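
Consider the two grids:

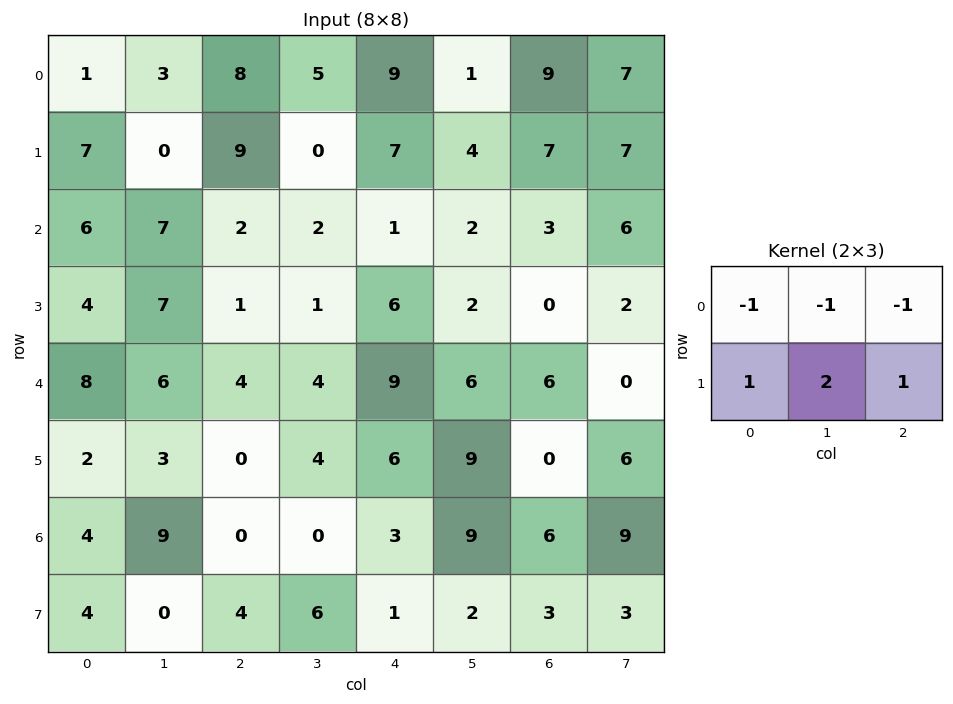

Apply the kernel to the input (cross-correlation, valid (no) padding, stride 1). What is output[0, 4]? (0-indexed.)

The receptive field on the input at this output position is [9 1 9 / 7 4 7]. Elementwise product with the kernel and sum: 9·-1 + 1·-1 + 9·-1 + 7·1 + 4·2 + 7·1.

3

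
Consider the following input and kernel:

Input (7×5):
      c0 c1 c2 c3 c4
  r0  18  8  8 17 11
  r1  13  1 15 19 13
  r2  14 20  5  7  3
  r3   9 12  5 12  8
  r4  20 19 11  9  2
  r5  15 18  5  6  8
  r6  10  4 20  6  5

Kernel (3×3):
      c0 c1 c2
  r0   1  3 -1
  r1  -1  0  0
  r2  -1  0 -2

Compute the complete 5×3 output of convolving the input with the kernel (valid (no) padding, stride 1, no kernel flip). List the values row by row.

Output[0,0]: The receptive field on the input at this output position is [18 8 8 / 13 1 15 / 14 20 5]. Elementwise product with the kernel and sum: 18·1 + 8·3 + 8·-1 + 13·-1 + 14·-1 + 5·-2.

-3 -20 22
-32 -29 33
18 -21 3
-5 -34 1
1 9 1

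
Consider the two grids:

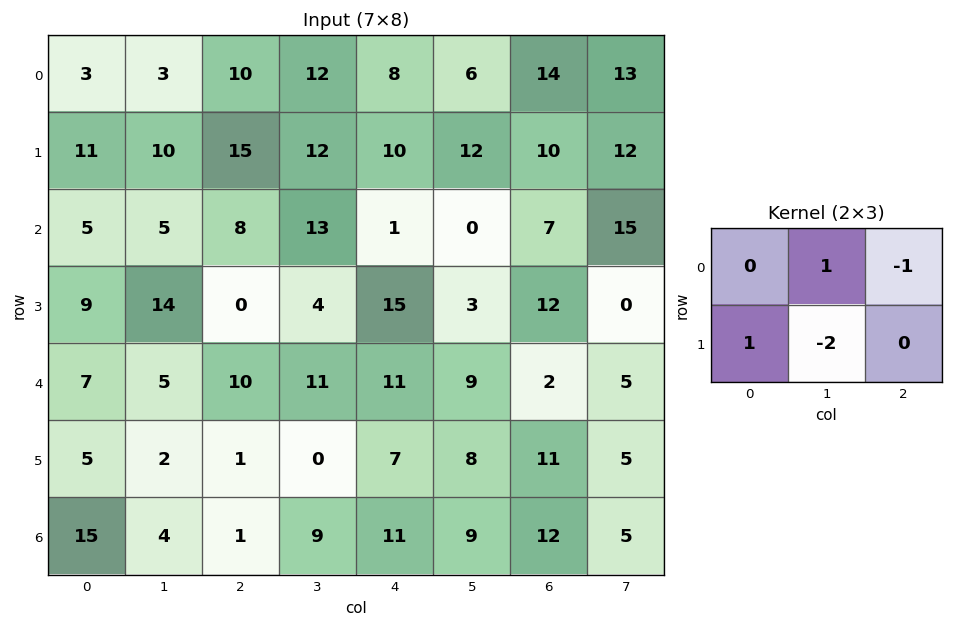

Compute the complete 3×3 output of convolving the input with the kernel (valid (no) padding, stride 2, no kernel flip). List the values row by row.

Output[0,0]: The receptive field on the input at this output position is [3 3 10 / 11 10 15]. Elementwise product with the kernel and sum: 3·1 + 10·-1 + 11·1 + 10·-2.

-16 -5 -22
-22 4 2
-4 1 -2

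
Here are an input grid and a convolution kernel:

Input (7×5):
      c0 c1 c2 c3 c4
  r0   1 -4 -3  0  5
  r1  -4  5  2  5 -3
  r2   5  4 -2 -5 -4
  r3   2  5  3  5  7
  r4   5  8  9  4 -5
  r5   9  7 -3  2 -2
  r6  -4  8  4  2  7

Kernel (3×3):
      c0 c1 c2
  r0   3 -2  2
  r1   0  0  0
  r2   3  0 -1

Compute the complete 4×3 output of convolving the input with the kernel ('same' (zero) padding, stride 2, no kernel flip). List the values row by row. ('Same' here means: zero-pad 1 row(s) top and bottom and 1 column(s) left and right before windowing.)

Output[0,0]: The receptive field on the zero-padded input at this output position is [0 0 0 / 0 1 -4 / 0 -4 5]. Elementwise product with the kernel and sum: 0·3 + 0·-2 + 0·2 + 0·3 + 5·-1.

-5 10 15
13 31 36
-1 38 7
-4 31 10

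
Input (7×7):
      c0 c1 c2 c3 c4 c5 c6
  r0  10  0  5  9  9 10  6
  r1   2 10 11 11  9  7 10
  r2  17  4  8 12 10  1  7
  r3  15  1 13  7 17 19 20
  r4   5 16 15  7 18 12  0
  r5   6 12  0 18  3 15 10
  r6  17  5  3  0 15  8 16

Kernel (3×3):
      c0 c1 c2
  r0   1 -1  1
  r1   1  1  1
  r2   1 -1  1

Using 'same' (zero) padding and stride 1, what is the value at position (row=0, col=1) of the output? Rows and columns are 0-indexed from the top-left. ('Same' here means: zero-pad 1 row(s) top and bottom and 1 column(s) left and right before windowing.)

The receptive field on the zero-padded input at this output position is [0 0 0 / 10 0 5 / 2 10 11]. Elementwise product with the kernel and sum: 0·1 + 0·-1 + 0·1 + 10·1 + 0·1 + 5·1 + 2·1 + 10·-1 + 11·1.

18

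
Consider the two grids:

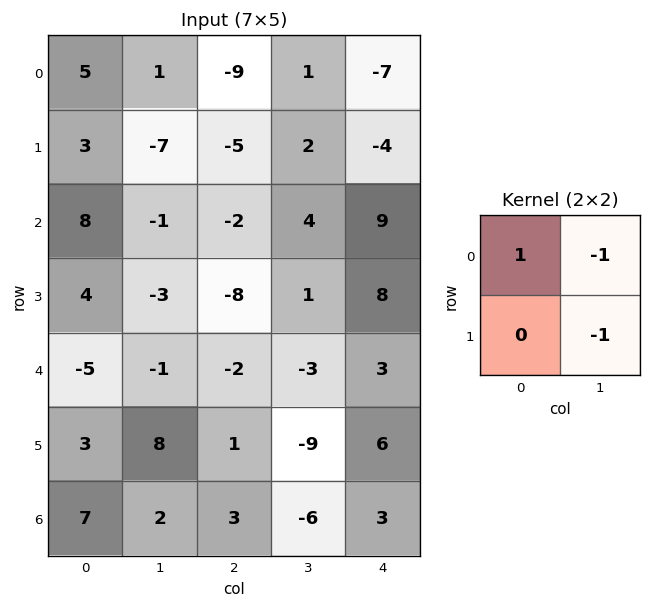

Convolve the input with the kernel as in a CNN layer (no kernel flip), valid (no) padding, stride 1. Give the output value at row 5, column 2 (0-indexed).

16

The receptive field on the input at this output position is [1 -9 / 3 -6]. Elementwise product with the kernel and sum: 1·1 + -9·-1 + -6·-1.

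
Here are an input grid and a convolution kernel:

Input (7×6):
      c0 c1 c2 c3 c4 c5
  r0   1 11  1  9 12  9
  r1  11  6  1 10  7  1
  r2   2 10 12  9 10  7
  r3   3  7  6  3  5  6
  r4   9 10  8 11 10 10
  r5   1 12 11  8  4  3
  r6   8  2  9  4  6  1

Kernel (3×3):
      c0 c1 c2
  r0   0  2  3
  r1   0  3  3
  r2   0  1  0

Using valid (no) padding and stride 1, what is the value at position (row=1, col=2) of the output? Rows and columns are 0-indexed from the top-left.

The receptive field on the input at this output position is [1 10 7 / 12 9 10 / 6 3 5]. Elementwise product with the kernel and sum: 10·2 + 7·3 + 9·3 + 10·3 + 3·1.

101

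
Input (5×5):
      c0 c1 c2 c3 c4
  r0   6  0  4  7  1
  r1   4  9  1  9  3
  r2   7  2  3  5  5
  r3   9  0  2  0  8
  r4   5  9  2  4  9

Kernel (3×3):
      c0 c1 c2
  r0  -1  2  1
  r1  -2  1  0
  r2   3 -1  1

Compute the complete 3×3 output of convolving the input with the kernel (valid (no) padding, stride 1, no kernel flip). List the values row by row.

Output[0,0]: The receptive field on the input at this output position is [6 0 4 / 4 9 1 / 7 2 3]. Elementwise product with the kernel and sum: 6·-1 + 0·2 + 4·1 + 4·-2 + 9·1 + 7·3 + 2·-1 + 3·1.
Output[0,1]: The receptive field on the input at this output position is [0 4 7 / 9 1 9 / 2 3 5]. Elementwise product with the kernel and sum: 0·-1 + 4·2 + 7·1 + 9·-2 + 1·1 + 2·3 + 3·-1 + 5·1.

21 6 27
32 -1 33
-10 40 19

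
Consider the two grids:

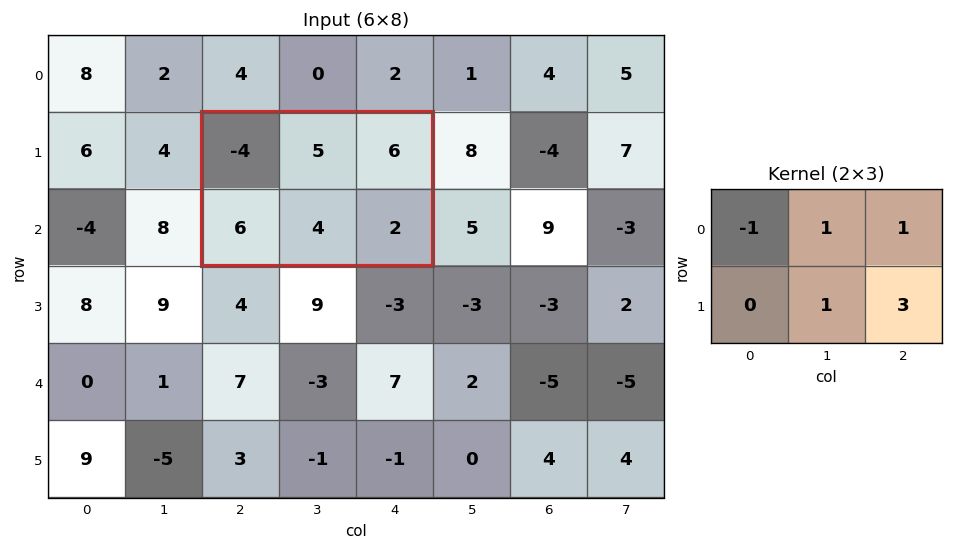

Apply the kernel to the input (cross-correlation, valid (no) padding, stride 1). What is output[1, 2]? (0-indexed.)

25

The receptive field on the input at this output position is [-4 5 6 / 6 4 2]. Elementwise product with the kernel and sum: -4·-1 + 5·1 + 6·1 + 4·1 + 2·3.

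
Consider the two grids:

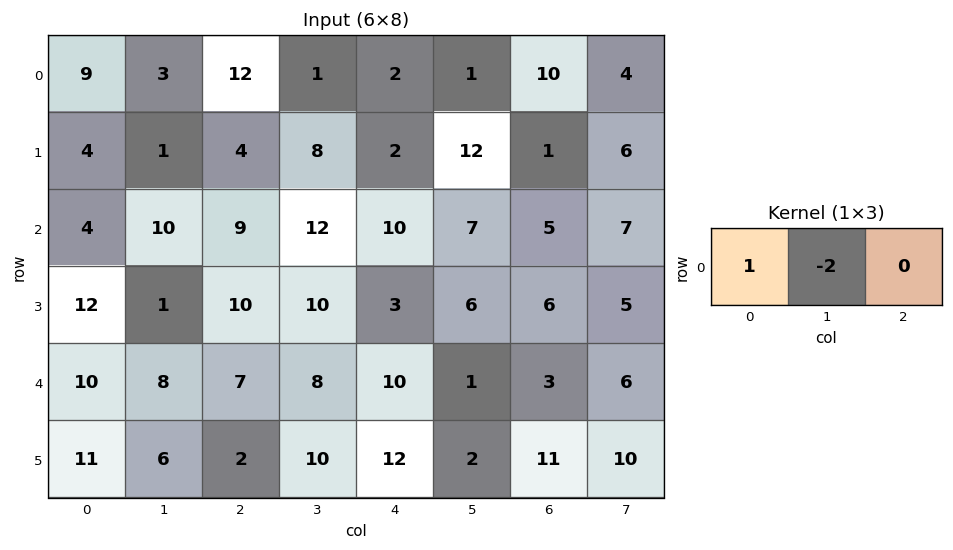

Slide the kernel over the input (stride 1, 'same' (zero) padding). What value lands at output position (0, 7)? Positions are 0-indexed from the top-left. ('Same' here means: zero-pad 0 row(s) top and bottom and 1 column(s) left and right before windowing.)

2

The receptive field on the zero-padded input at this output position is [10 4 0]. Elementwise product with the kernel and sum: 10·1 + 4·-2.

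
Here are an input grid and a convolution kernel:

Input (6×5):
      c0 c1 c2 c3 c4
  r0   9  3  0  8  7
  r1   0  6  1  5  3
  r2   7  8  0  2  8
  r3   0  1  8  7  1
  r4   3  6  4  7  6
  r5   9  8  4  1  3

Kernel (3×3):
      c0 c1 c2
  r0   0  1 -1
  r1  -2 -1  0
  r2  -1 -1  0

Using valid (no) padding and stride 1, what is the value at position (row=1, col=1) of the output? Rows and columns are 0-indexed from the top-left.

-29

The receptive field on the input at this output position is [6 1 5 / 8 0 2 / 1 8 7]. Elementwise product with the kernel and sum: 1·1 + 5·-1 + 8·-2 + 0·-1 + 1·-1 + 8·-1.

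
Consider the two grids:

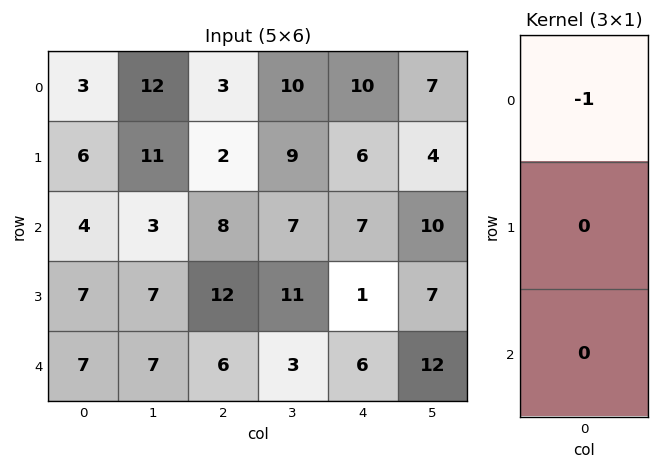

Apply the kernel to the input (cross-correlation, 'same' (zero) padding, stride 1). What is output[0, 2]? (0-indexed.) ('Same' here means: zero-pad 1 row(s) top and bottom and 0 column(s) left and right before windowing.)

The receptive field on the zero-padded input at this output position is [0 / 3 / 2]. Elementwise product with the kernel and sum: 0·-1.

0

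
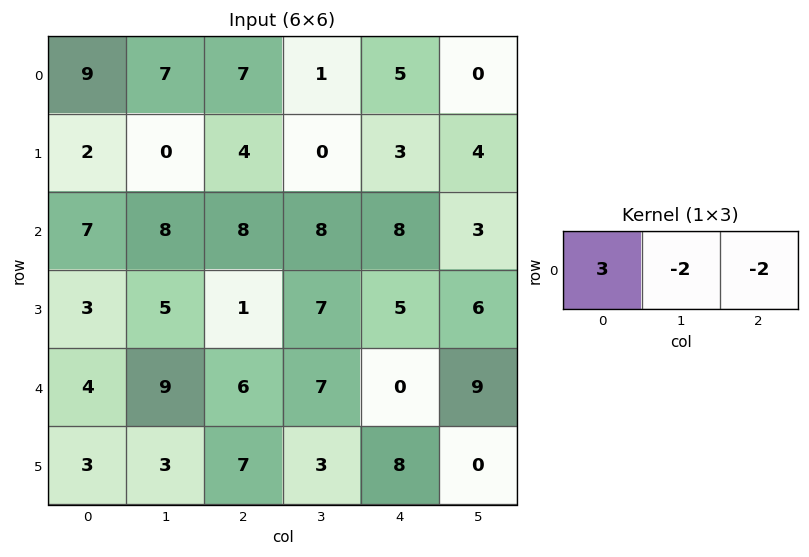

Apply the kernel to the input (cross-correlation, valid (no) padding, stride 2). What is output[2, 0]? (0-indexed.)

The receptive field on the input at this output position is [4 9 6]. Elementwise product with the kernel and sum: 4·3 + 9·-2 + 6·-2.

-18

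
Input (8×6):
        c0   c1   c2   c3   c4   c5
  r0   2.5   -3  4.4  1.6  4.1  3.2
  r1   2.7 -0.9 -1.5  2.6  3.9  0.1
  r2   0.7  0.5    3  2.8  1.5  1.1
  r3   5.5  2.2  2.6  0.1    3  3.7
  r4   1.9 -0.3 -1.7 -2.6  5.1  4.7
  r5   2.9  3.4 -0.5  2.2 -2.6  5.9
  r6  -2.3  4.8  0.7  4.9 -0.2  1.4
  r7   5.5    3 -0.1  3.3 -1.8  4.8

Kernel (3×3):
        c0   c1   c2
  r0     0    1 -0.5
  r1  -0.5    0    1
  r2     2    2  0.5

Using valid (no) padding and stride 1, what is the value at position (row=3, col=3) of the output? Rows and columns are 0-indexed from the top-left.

The receptive field on the input at this output position is [0.1 3 3.7 / -2.6 5.1 4.7 / 2.2 -2.6 5.9]. Elementwise product with the kernel and sum: 3·1 + 3.7·-0.5 + -2.6·-0.5 + 4.7·1 + 2.2·2 + -2.6·2 + 5.9·0.5.

9.3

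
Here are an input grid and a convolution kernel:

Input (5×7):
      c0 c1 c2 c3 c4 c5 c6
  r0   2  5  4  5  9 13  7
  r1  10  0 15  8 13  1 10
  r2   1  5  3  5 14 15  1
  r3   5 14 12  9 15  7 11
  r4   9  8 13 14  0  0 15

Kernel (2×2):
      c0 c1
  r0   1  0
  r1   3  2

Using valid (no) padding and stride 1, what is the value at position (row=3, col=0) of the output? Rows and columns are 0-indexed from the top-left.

The receptive field on the input at this output position is [5 14 / 9 8]. Elementwise product with the kernel and sum: 5·1 + 9·3 + 8·2.

48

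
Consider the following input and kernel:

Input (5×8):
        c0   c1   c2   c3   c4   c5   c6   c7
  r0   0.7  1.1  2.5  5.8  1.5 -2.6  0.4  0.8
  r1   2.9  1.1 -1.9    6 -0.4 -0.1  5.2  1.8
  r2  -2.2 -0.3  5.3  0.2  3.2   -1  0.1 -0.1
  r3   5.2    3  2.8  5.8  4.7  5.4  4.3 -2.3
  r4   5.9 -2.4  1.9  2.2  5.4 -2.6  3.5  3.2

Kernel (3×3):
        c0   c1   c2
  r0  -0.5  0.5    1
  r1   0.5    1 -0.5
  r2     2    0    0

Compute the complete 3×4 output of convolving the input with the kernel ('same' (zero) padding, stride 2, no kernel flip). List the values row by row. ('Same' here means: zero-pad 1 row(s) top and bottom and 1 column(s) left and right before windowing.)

0.15 2.35 17.7 -1.5
0.5 15.55 12.1 14.9
12.7 5.3 12.65 -2.25

Output[0,0]: The receptive field on the zero-padded input at this output position is [0 0 0 / 0 0.7 1.1 / 0 2.9 1.1]. Elementwise product with the kernel and sum: 0·-0.5 + 0·0.5 + 0·1 + 0·0.5 + 0.7·1 + 1.1·-0.5 + 0·2.
Output[0,1]: The receptive field on the zero-padded input at this output position is [0 0 0 / 1.1 2.5 5.8 / 1.1 -1.9 6]. Elementwise product with the kernel and sum: 0·-0.5 + 0·0.5 + 0·1 + 1.1·0.5 + 2.5·1 + 5.8·-0.5 + 1.1·2.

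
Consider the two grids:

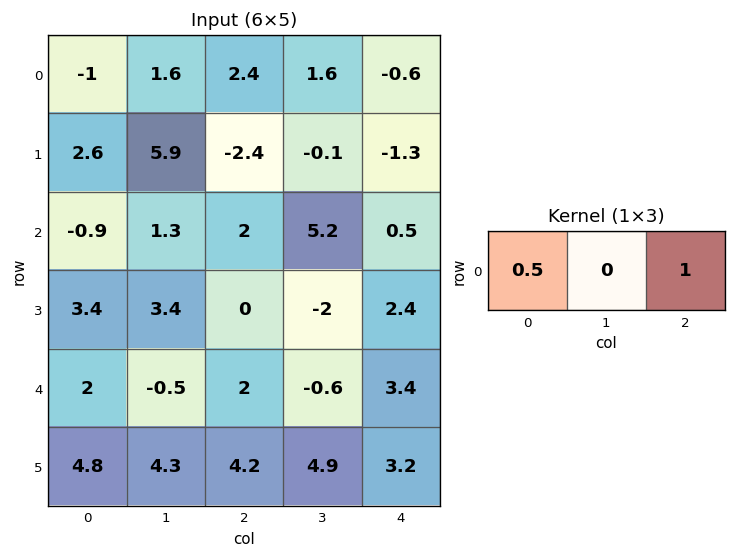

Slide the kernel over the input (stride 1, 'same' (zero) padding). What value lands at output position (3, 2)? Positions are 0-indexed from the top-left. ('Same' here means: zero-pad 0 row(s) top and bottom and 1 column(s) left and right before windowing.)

The receptive field on the zero-padded input at this output position is [3.4 0 -2]. Elementwise product with the kernel and sum: 3.4·0.5 + -2·1.

-0.3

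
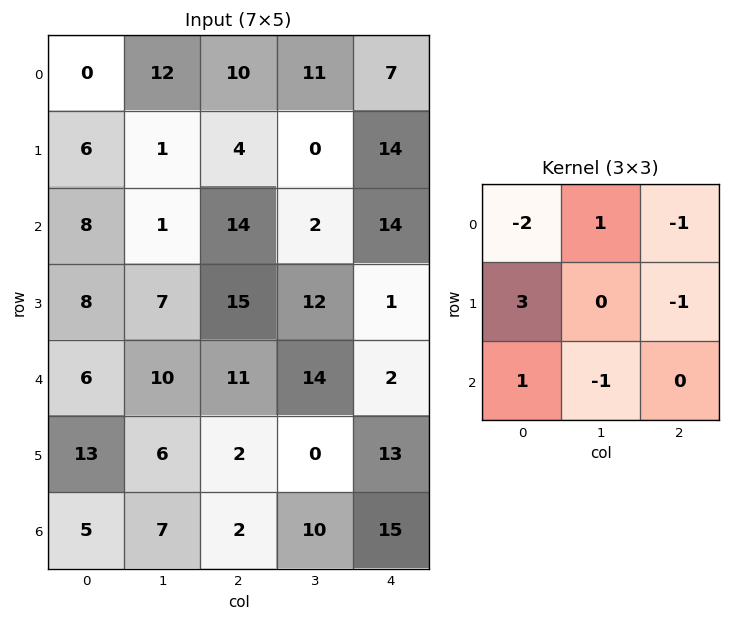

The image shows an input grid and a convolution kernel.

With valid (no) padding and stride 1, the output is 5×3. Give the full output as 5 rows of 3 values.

Output[0,0]: The receptive field on the input at this output position is [0 12 10 / 6 1 4 / 8 1 14]. Elementwise product with the kernel and sum: 0·-2 + 12·1 + 10·-1 + 6·3 + 4·-1 + 8·1 + 1·-1.
Output[0,1]: The receptive field on the input at this output position is [12 10 11 / 1 4 0 / 1 14 2]. Elementwise product with the kernel and sum: 12·-2 + 10·1 + 11·-1 + 1·3 + 0·-1 + 1·1 + 14·-1.

23 -35 -6
-4 -5 9
-24 18 1
-10 9 14
22 0 -25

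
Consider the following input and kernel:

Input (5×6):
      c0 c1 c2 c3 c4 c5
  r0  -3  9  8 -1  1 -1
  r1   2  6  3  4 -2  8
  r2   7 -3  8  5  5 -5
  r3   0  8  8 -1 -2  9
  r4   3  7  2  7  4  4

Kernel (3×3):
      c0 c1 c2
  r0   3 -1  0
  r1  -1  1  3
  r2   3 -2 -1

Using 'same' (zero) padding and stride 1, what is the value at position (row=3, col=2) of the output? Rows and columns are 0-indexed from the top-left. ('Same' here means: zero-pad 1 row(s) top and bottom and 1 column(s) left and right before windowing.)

-10

The receptive field on the zero-padded input at this output position is [-3 8 5 / 8 8 -1 / 7 2 7]. Elementwise product with the kernel and sum: -3·3 + 8·-1 + 8·-1 + 8·1 + -1·3 + 7·3 + 2·-2 + 7·-1.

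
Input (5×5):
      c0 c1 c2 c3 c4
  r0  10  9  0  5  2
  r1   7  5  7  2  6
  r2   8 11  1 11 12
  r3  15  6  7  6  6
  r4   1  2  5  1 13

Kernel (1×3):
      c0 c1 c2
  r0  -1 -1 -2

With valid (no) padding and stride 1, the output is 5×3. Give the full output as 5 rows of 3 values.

Output[0,0]: The receptive field on the input at this output position is [10 9 0]. Elementwise product with the kernel and sum: 10·-1 + 9·-1 + 0·-2.
Output[0,1]: The receptive field on the input at this output position is [9 0 5]. Elementwise product with the kernel and sum: 9·-1 + 0·-1 + 5·-2.

-19 -19 -9
-26 -16 -21
-21 -34 -36
-35 -25 -25
-13 -9 -32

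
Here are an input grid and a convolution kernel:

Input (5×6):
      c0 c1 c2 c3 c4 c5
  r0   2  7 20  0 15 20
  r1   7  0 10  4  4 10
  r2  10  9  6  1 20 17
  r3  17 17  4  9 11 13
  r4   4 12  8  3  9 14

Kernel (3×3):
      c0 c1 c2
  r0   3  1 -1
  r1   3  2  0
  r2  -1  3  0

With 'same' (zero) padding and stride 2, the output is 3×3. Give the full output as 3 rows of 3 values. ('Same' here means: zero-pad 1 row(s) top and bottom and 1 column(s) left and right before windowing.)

25 91 38
78 40 73
8 98 52

Output[0,0]: The receptive field on the zero-padded input at this output position is [0 0 0 / 0 2 7 / 0 7 0]. Elementwise product with the kernel and sum: 0·3 + 0·1 + 0·-1 + 0·3 + 2·2 + 0·-1 + 7·3.
Output[0,1]: The receptive field on the zero-padded input at this output position is [0 0 0 / 7 20 0 / 0 10 4]. Elementwise product with the kernel and sum: 0·3 + 0·1 + 0·-1 + 7·3 + 20·2 + 0·-1 + 10·3.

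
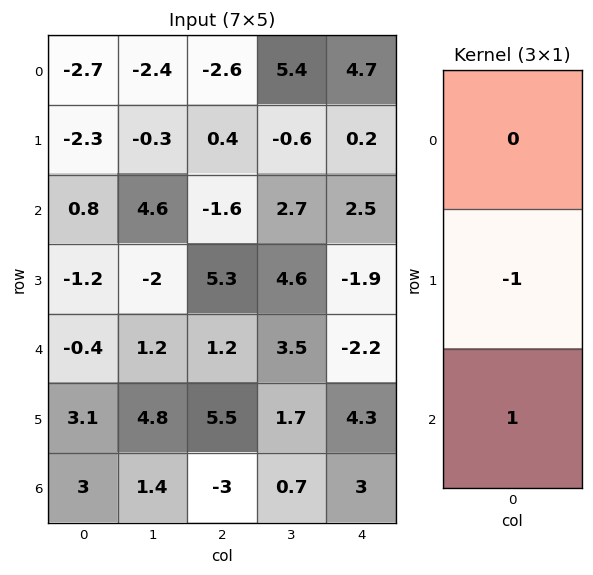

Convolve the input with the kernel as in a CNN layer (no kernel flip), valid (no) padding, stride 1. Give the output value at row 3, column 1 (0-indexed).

3.6

The receptive field on the input at this output position is [-2 / 1.2 / 4.8]. Elementwise product with the kernel and sum: 1.2·-1 + 4.8·1.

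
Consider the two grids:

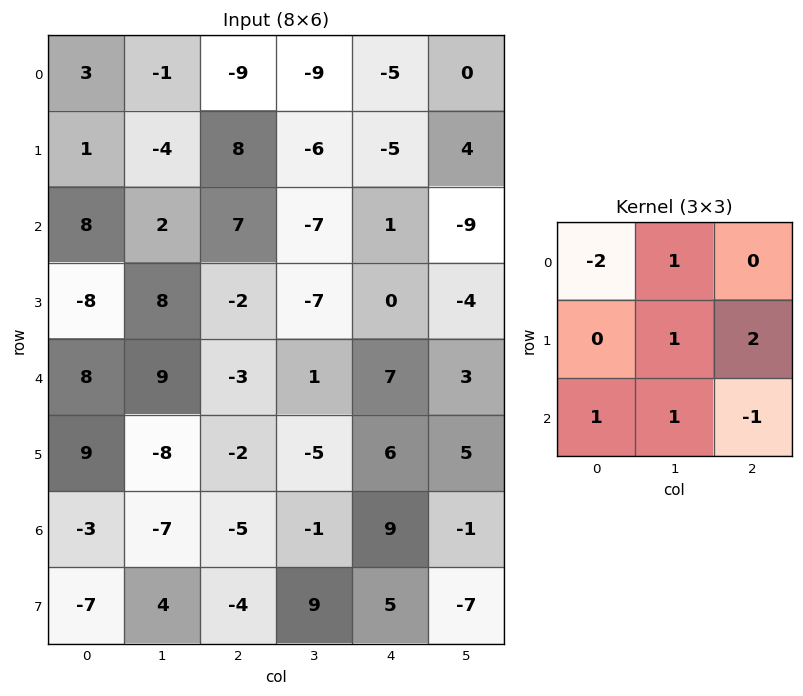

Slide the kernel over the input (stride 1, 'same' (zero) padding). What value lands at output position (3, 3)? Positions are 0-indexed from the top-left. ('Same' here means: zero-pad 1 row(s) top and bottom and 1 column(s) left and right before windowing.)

-37

The receptive field on the zero-padded input at this output position is [7 -7 1 / -2 -7 0 / -3 1 7]. Elementwise product with the kernel and sum: 7·-2 + -7·1 + -7·1 + 0·2 + -3·1 + 1·1 + 7·-1.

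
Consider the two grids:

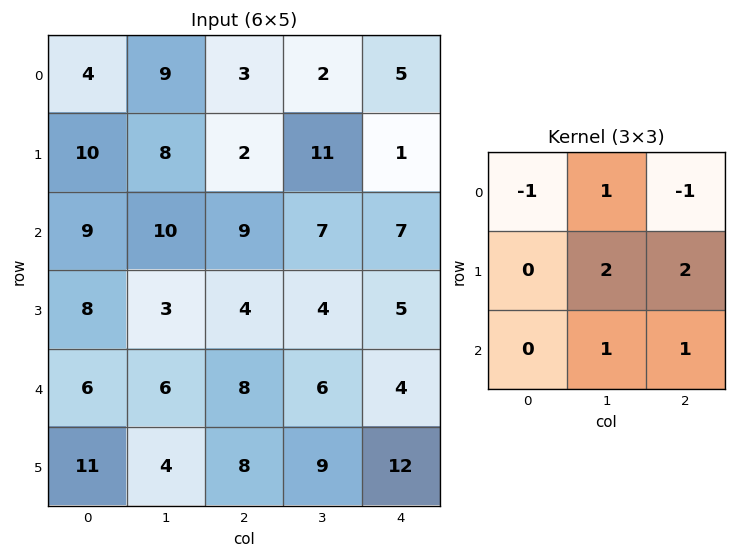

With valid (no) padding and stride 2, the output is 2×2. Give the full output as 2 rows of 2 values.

41 32
20 19

Output[0,0]: The receptive field on the input at this output position is [4 9 3 / 10 8 2 / 9 10 9]. Elementwise product with the kernel and sum: 4·-1 + 9·1 + 3·-1 + 8·2 + 2·2 + 10·1 + 9·1.
Output[0,1]: The receptive field on the input at this output position is [3 2 5 / 2 11 1 / 9 7 7]. Elementwise product with the kernel and sum: 3·-1 + 2·1 + 5·-1 + 11·2 + 1·2 + 7·1 + 7·1.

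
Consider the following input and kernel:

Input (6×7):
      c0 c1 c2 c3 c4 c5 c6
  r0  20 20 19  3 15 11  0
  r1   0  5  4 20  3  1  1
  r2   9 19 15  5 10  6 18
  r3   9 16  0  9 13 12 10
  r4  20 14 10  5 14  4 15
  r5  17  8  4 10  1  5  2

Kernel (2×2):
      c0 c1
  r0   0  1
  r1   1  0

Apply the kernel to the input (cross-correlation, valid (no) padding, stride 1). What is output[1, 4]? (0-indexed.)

11

The receptive field on the input at this output position is [3 1 / 10 6]. Elementwise product with the kernel and sum: 1·1 + 10·1.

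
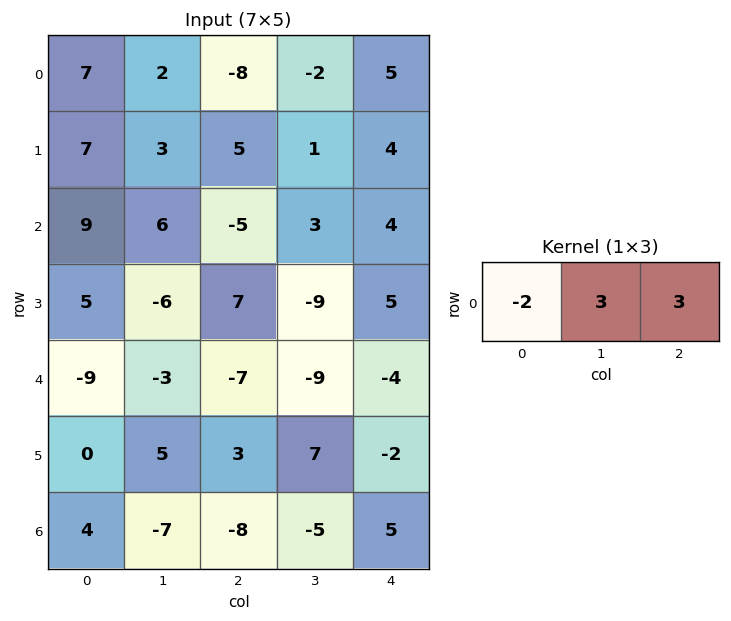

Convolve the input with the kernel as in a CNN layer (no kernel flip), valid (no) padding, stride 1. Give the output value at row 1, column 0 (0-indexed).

10

The receptive field on the input at this output position is [7 3 5]. Elementwise product with the kernel and sum: 7·-2 + 3·3 + 5·3.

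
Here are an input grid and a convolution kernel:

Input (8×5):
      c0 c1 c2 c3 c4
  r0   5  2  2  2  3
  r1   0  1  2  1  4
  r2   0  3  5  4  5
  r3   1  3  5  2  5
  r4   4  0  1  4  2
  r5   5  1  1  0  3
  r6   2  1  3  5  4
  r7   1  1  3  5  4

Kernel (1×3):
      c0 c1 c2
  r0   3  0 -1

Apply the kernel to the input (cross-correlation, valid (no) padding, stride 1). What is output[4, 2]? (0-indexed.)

1

The receptive field on the input at this output position is [1 4 2]. Elementwise product with the kernel and sum: 1·3 + 2·-1.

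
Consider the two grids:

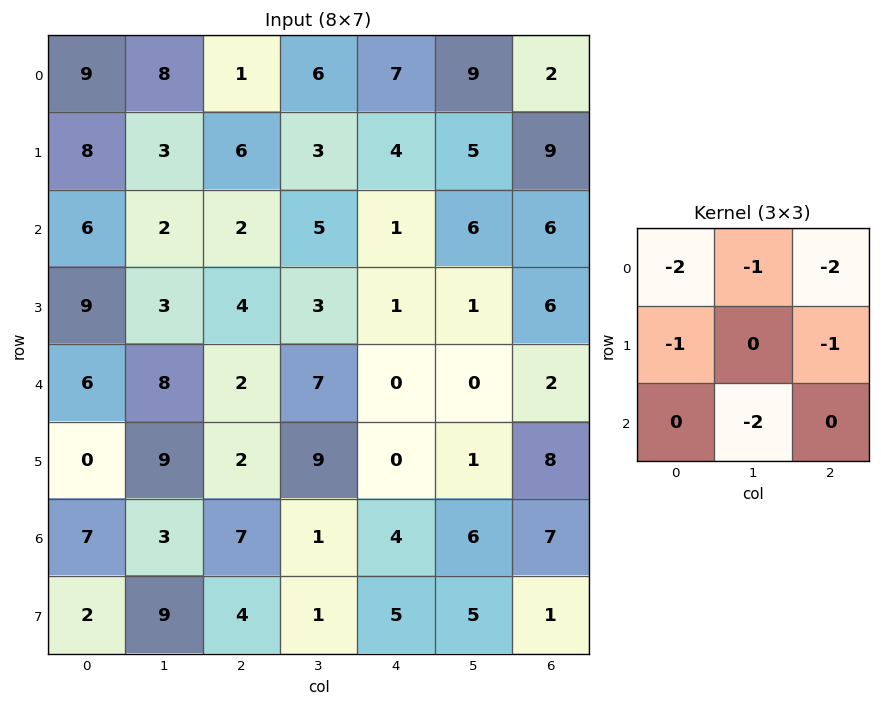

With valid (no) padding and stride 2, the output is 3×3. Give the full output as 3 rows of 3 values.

-46 -42 -52
-47 -30 -27
-32 -15 -24

Output[0,0]: The receptive field on the input at this output position is [9 8 1 / 8 3 6 / 6 2 2]. Elementwise product with the kernel and sum: 9·-2 + 8·-1 + 1·-2 + 8·-1 + 6·-1 + 2·-2.
Output[0,1]: The receptive field on the input at this output position is [1 6 7 / 6 3 4 / 2 5 1]. Elementwise product with the kernel and sum: 1·-2 + 6·-1 + 7·-2 + 6·-1 + 4·-1 + 5·-2.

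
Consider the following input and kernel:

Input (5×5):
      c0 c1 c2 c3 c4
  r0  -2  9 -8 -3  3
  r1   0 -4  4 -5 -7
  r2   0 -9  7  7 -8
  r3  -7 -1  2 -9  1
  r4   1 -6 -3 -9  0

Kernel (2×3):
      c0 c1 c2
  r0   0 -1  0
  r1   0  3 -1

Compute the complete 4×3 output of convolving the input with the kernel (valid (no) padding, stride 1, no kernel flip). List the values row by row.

Output[0,0]: The receptive field on the input at this output position is [-2 9 -8 / 0 -4 4]. Elementwise product with the kernel and sum: 9·-1 + -4·3 + 4·-1.

-25 25 -5
-30 10 34
4 8 -35
-14 -2 -18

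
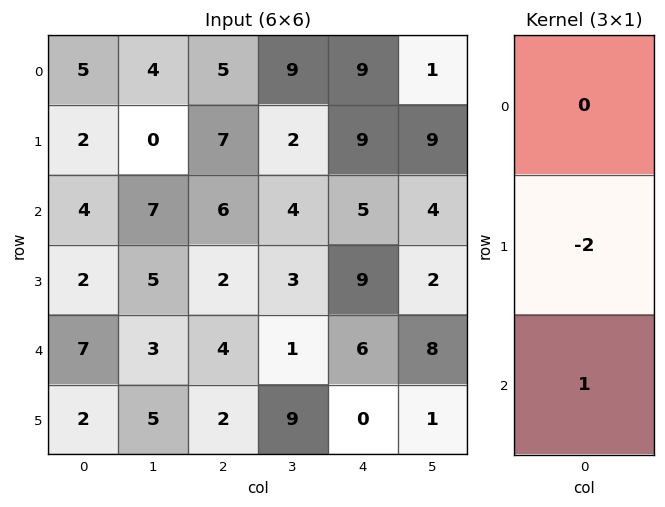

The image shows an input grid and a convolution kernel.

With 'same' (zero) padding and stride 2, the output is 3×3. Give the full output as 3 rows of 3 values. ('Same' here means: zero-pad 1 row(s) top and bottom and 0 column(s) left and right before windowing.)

Output[0,0]: The receptive field on the zero-padded input at this output position is [0 / 5 / 2]. Elementwise product with the kernel and sum: 5·-2 + 2·1.

-8 -3 -9
-6 -10 -1
-12 -6 -12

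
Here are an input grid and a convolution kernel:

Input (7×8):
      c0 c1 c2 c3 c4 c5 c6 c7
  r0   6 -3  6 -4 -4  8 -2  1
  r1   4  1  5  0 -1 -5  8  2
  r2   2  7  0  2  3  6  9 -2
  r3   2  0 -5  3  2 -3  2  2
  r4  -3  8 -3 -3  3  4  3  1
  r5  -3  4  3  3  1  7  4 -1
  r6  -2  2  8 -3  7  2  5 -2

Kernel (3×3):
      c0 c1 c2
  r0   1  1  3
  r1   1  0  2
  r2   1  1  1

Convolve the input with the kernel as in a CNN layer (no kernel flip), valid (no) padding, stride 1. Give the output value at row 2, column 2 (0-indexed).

The receptive field on the input at this output position is [0 2 3 / -5 3 2 / -3 -3 3]. Elementwise product with the kernel and sum: 0·1 + 2·1 + 3·3 + -5·1 + 2·2 + -3·1 + -3·1 + 3·1.

7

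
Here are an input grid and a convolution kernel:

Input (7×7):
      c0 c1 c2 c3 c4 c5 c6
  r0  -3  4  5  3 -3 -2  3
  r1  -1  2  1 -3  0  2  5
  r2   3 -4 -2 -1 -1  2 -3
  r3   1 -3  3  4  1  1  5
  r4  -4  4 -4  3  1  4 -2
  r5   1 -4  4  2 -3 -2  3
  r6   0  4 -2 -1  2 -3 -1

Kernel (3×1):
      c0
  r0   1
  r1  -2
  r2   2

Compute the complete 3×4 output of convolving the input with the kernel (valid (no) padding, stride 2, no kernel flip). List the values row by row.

5 -1 -5 -13
-7 -16 -1 -17
-6 -16 11 -10

Output[0,0]: The receptive field on the input at this output position is [-3 / -1 / 3]. Elementwise product with the kernel and sum: -3·1 + -1·-2 + 3·2.
Output[0,1]: The receptive field on the input at this output position is [5 / 1 / -2]. Elementwise product with the kernel and sum: 5·1 + 1·-2 + -2·2.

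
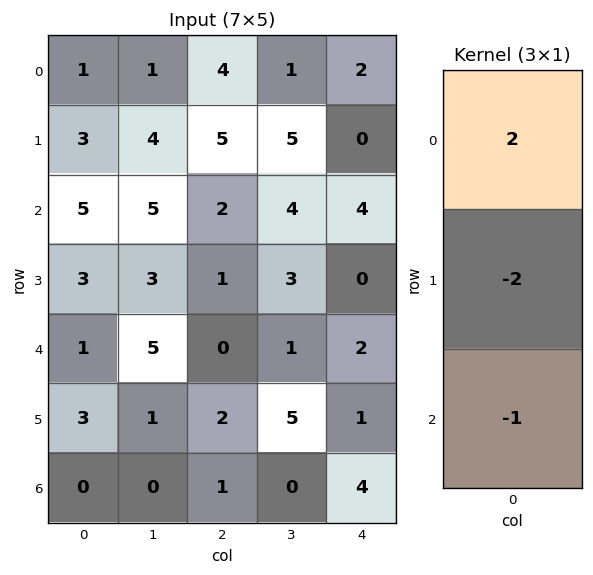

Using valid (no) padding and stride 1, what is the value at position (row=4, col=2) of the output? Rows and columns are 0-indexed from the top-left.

The receptive field on the input at this output position is [0 / 2 / 1]. Elementwise product with the kernel and sum: 0·2 + 2·-2 + 1·-1.

-5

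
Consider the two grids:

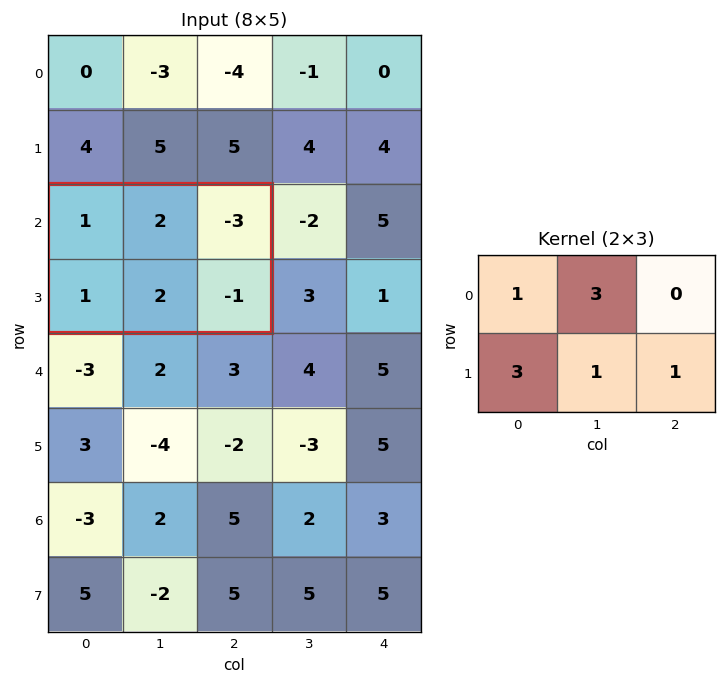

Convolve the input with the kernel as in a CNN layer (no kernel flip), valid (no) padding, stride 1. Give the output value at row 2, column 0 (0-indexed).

The receptive field on the input at this output position is [1 2 -3 / 1 2 -1]. Elementwise product with the kernel and sum: 1·1 + 2·3 + 1·3 + 2·1 + -1·1.

11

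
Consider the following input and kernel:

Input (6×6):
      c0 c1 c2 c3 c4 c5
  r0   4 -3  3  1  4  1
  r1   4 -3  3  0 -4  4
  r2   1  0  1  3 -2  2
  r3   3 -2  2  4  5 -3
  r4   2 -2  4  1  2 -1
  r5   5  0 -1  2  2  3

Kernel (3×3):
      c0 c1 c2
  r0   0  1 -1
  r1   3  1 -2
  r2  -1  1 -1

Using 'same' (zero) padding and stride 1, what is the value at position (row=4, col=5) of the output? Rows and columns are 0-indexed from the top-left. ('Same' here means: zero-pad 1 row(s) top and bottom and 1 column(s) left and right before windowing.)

3

The receptive field on the zero-padded input at this output position is [5 -3 0 / 2 -1 0 / 2 3 0]. Elementwise product with the kernel and sum: -3·1 + 0·-1 + 2·3 + -1·1 + 0·-2 + 2·-1 + 3·1 + 0·-1.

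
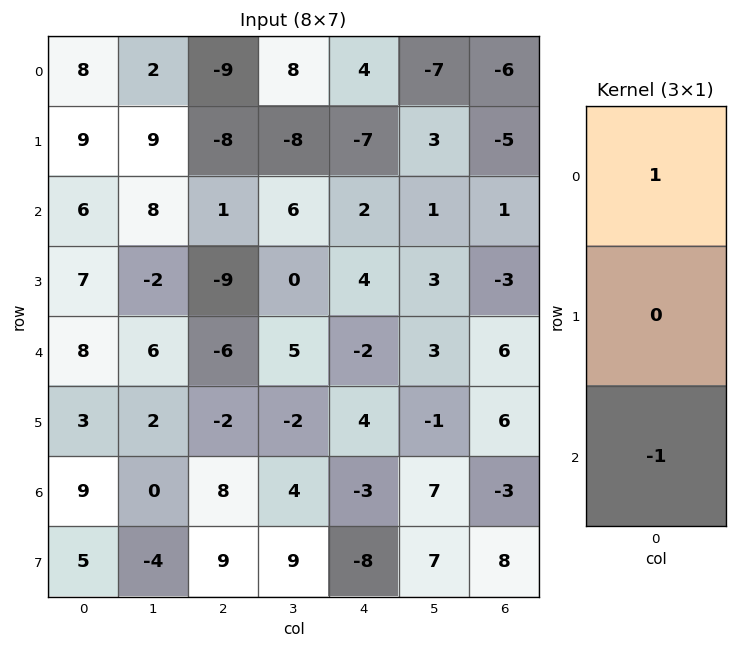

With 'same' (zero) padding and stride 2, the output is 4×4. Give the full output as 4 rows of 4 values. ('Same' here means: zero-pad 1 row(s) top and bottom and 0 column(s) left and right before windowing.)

Output[0,0]: The receptive field on the zero-padded input at this output position is [0 / 8 / 9]. Elementwise product with the kernel and sum: 0·1 + 9·-1.

-9 8 7 5
2 1 -11 -2
4 -7 0 -9
-2 -11 12 -2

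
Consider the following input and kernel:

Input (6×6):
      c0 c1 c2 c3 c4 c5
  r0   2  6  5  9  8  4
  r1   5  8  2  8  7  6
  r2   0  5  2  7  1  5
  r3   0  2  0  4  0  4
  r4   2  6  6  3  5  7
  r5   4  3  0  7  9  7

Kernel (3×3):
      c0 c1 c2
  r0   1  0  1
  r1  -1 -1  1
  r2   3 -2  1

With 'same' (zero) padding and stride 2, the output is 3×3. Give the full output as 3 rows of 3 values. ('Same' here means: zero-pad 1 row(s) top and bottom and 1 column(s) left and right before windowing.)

2 26 3
15 26 27
1 13 17

Output[0,0]: The receptive field on the zero-padded input at this output position is [0 0 0 / 0 2 6 / 0 5 8]. Elementwise product with the kernel and sum: 0·1 + 0·1 + 0·-1 + 2·-1 + 6·1 + 0·3 + 5·-2 + 8·1.
Output[0,1]: The receptive field on the zero-padded input at this output position is [0 0 0 / 6 5 9 / 8 2 8]. Elementwise product with the kernel and sum: 0·1 + 0·1 + 6·-1 + 5·-1 + 9·1 + 8·3 + 2·-2 + 8·1.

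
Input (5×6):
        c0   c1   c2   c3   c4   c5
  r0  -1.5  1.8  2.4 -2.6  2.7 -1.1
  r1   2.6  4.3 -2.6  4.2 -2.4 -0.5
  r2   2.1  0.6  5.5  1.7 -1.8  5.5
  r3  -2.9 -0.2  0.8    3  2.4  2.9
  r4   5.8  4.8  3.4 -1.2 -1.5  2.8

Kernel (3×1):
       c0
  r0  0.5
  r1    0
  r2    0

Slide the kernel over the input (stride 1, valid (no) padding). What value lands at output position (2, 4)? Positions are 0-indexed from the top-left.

The receptive field on the input at this output position is [-1.8 / 2.4 / -1.5]. Elementwise product with the kernel and sum: -1.8·0.5.

-0.9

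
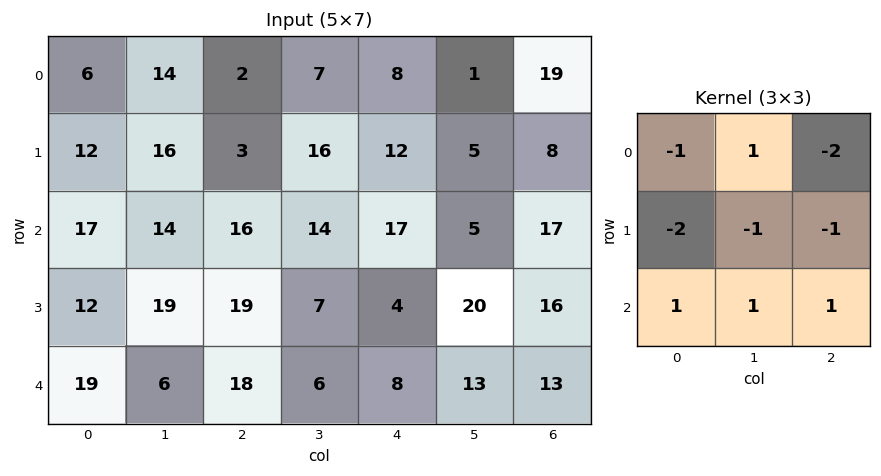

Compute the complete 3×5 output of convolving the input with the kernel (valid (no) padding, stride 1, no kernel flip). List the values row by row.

8 -33 2 -14 -43
-16 -58 -44 -33 -39
-54 -60 -53 -18 -56

Output[0,0]: The receptive field on the input at this output position is [6 14 2 / 12 16 3 / 17 14 16]. Elementwise product with the kernel and sum: 6·-1 + 14·1 + 2·-2 + 12·-2 + 16·-1 + 3·-1 + 17·1 + 14·1 + 16·1.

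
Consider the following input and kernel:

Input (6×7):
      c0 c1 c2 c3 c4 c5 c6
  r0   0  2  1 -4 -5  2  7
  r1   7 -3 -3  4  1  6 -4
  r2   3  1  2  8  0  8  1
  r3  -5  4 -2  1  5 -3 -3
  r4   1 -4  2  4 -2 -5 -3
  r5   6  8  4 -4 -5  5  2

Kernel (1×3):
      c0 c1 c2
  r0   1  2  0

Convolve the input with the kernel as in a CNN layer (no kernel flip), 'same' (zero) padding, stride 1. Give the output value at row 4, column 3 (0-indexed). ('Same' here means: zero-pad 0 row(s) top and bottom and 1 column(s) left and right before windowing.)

10

The receptive field on the zero-padded input at this output position is [2 4 -2]. Elementwise product with the kernel and sum: 2·1 + 4·2.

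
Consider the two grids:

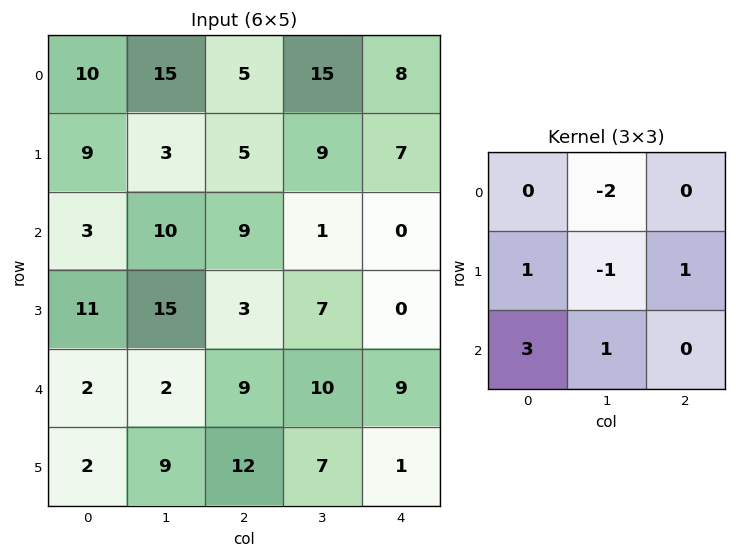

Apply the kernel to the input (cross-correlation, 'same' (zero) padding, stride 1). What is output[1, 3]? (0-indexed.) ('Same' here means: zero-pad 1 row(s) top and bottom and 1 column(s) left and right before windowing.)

1

The receptive field on the zero-padded input at this output position is [5 15 8 / 5 9 7 / 9 1 0]. Elementwise product with the kernel and sum: 15·-2 + 5·1 + 9·-1 + 7·1 + 9·3 + 1·1.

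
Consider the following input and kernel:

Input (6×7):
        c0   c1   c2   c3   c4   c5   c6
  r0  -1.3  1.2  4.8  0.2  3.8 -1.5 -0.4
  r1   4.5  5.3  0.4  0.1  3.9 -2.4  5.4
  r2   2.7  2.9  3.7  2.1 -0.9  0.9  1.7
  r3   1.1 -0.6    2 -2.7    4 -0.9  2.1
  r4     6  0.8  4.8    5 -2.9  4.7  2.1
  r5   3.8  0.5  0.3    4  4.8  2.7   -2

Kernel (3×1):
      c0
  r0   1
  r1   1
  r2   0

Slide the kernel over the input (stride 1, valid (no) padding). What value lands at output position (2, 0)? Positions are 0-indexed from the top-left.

The receptive field on the input at this output position is [2.7 / 1.1 / 6]. Elementwise product with the kernel and sum: 2.7·1 + 1.1·1.

3.8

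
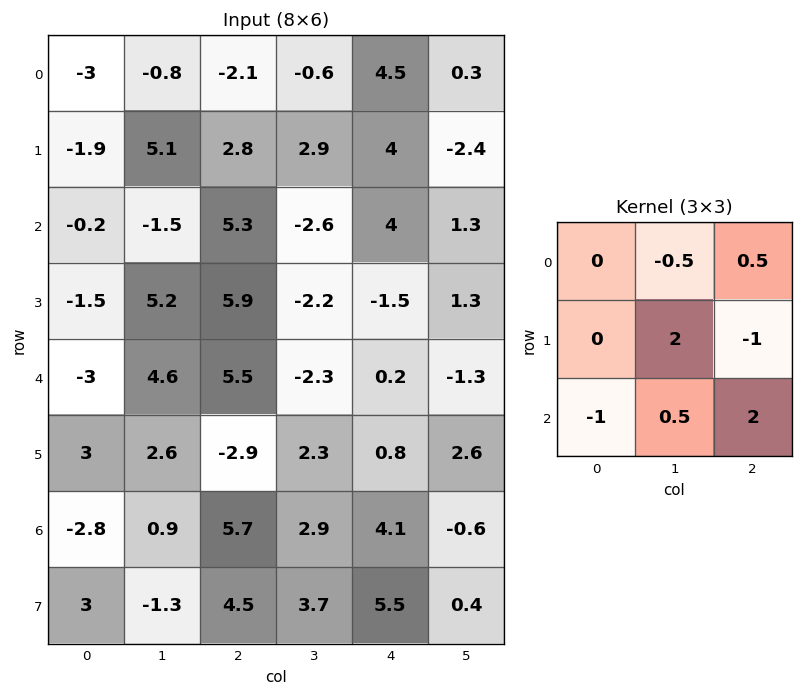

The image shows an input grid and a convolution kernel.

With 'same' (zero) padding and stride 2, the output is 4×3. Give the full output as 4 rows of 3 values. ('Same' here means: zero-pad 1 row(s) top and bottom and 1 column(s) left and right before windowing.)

4.05 -1.5 3
14.25 6.6 7.55
-0.55 9.8 6.4
-7.8 22.05 9.55

Output[0,0]: The receptive field on the zero-padded input at this output position is [0 0 0 / 0 -3 -0.8 / 0 -1.9 5.1]. Elementwise product with the kernel and sum: 0·-0.5 + 0·0.5 + -3·2 + -0.8·-1 + 0·-1 + -1.9·0.5 + 5.1·2.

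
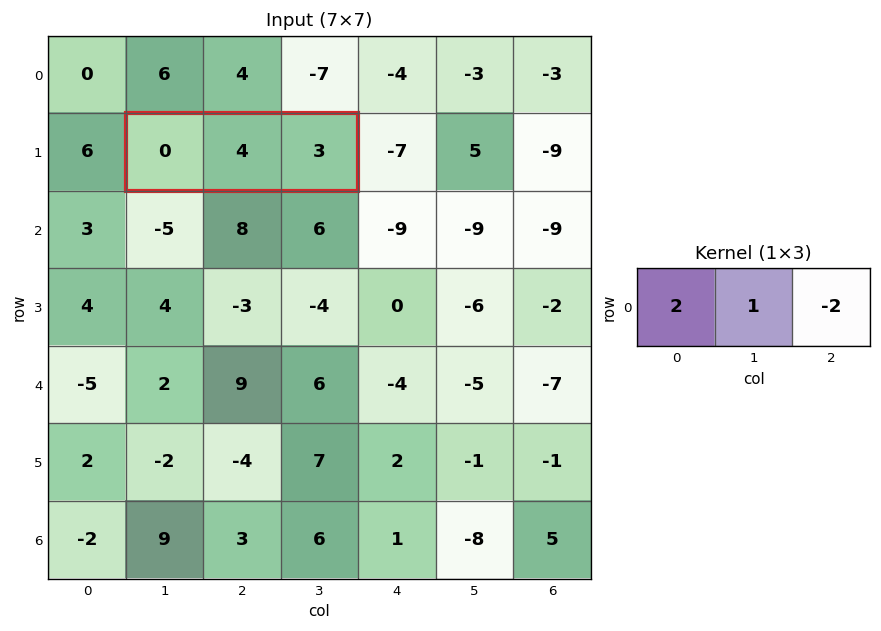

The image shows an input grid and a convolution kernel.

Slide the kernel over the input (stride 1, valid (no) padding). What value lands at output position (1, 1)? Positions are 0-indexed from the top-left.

The receptive field on the input at this output position is [0 4 3]. Elementwise product with the kernel and sum: 0·2 + 4·1 + 3·-2.

-2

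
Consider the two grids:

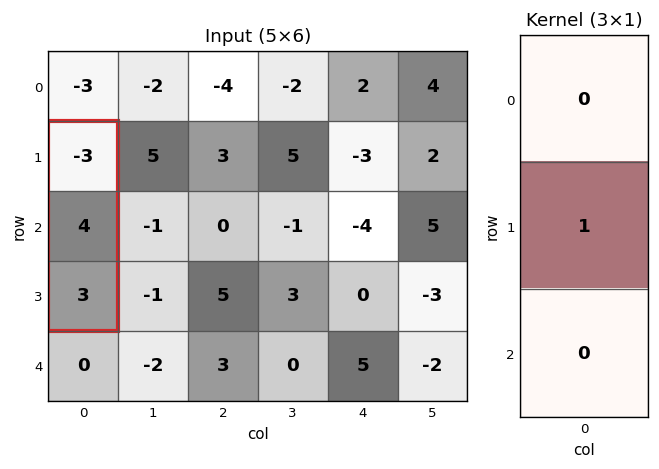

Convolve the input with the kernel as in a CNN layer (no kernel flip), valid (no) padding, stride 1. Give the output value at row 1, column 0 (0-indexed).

The receptive field on the input at this output position is [-3 / 4 / 3]. Elementwise product with the kernel and sum: 4·1.

4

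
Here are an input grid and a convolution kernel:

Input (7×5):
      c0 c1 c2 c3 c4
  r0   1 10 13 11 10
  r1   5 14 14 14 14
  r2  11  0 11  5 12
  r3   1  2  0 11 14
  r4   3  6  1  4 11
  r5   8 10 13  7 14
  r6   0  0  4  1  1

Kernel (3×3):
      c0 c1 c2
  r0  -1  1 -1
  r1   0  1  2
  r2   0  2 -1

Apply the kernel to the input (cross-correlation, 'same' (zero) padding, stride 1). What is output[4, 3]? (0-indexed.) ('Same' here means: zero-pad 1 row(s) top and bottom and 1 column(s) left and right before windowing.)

23

The receptive field on the zero-padded input at this output position is [0 11 14 / 1 4 11 / 13 7 14]. Elementwise product with the kernel and sum: 0·-1 + 11·1 + 14·-1 + 4·1 + 11·2 + 7·2 + 14·-1.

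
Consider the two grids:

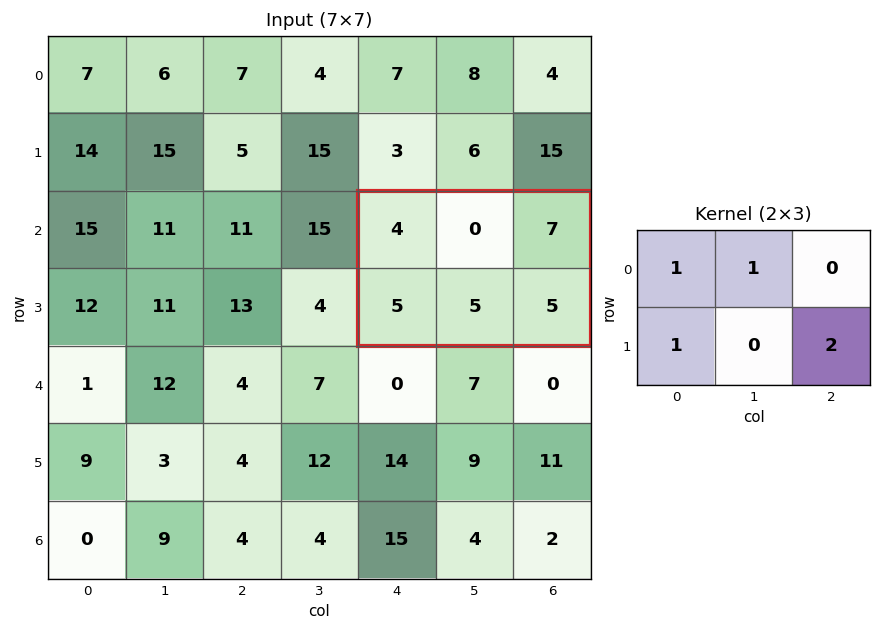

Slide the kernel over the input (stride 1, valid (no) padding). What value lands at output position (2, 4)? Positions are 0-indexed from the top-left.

19

The receptive field on the input at this output position is [4 0 7 / 5 5 5]. Elementwise product with the kernel and sum: 4·1 + 0·1 + 5·1 + 5·2.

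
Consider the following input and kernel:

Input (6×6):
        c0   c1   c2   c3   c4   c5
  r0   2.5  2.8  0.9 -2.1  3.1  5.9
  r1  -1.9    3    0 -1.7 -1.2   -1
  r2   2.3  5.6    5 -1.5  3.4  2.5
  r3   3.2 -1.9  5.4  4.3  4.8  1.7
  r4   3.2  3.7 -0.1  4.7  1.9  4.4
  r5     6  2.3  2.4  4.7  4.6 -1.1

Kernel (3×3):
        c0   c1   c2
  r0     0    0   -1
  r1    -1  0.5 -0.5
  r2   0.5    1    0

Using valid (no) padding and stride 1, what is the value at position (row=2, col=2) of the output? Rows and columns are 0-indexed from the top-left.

The receptive field on the input at this output position is [5 -1.5 3.4 / 5.4 4.3 4.8 / -0.1 4.7 1.9]. Elementwise product with the kernel and sum: 3.4·-1 + 5.4·-1 + 4.3·0.5 + 4.8·-0.5 + -0.1·0.5 + 4.7·1.

-4.4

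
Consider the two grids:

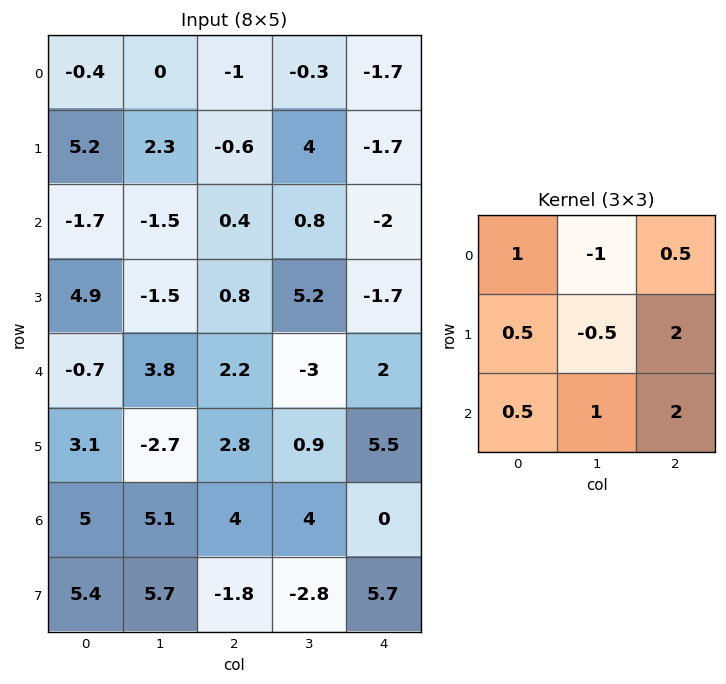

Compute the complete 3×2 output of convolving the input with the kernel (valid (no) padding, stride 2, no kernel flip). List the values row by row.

Output[0,0]: The receptive field on the input at this output position is [-0.4 0 -1 / 5.2 2.3 -0.6 / -1.7 -1.5 0.4]. Elementwise product with the kernel and sum: -0.4·1 + 0·-1 + -1·0.5 + 5.2·0.5 + 2.3·-0.5 + -0.6·2 + -1.7·0.5 + -1.5·1 + 0.4·2.
Output[0,1]: The receptive field on the input at this output position is [-1 -0.3 -1.7 / -0.6 4 -1.7 / 0.4 0.8 -2]. Elementwise product with the kernel and sum: -1·1 + -0.3·-1 + -1.7·0.5 + -0.6·0.5 + 4·-0.5 + -1.7·2 + 0.4·0.5 + 0.8·1 + -2·2.

-2.2 -10.25
12.65 -4.9
20.7 24.15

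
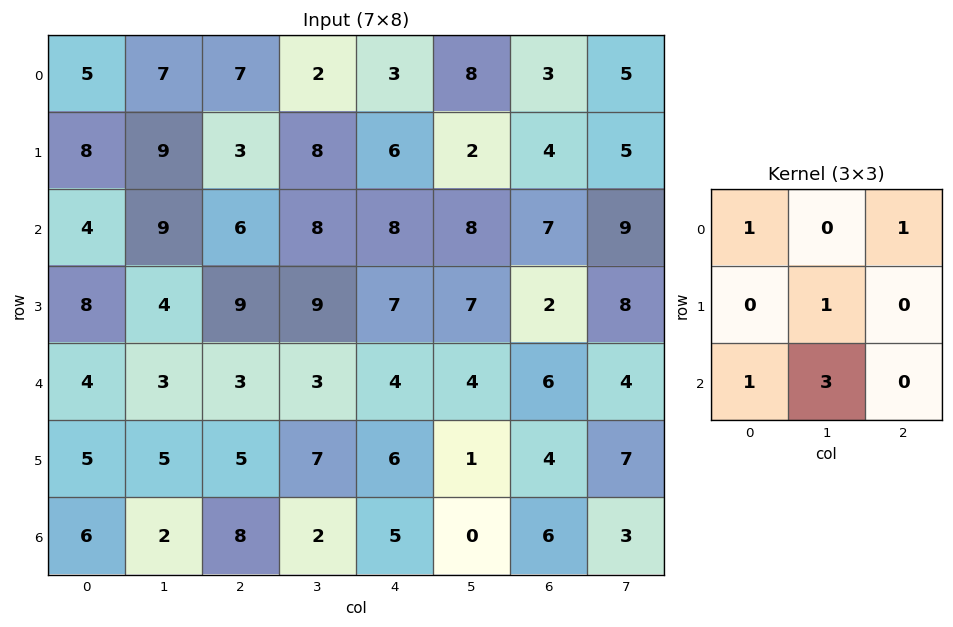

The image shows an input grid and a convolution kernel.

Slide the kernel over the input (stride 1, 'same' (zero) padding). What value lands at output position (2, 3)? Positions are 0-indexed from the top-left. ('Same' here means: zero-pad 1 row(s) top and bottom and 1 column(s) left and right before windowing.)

53

The receptive field on the zero-padded input at this output position is [3 8 6 / 6 8 8 / 9 9 7]. Elementwise product with the kernel and sum: 3·1 + 6·1 + 8·1 + 9·1 + 9·3.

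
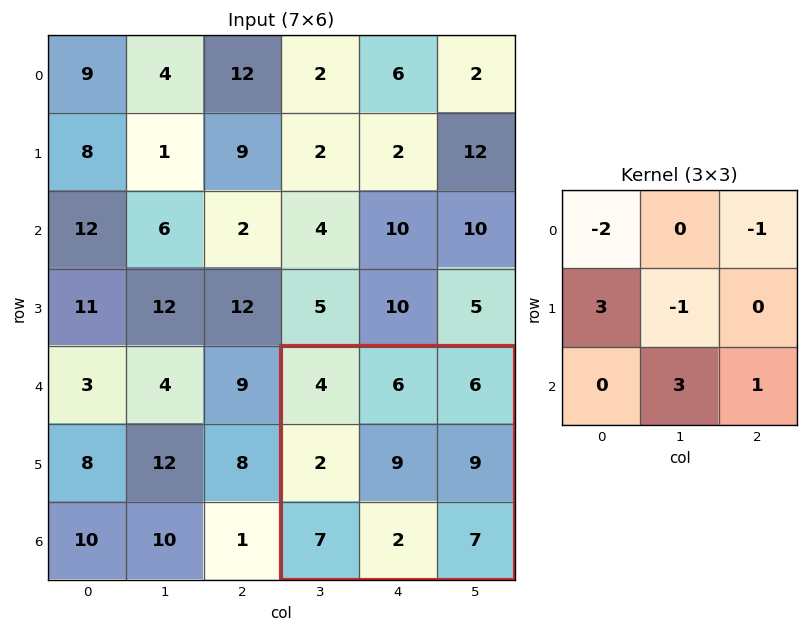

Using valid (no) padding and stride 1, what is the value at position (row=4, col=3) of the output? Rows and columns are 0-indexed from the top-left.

-4

The receptive field on the input at this output position is [4 6 6 / 2 9 9 / 7 2 7]. Elementwise product with the kernel and sum: 4·-2 + 6·-1 + 2·3 + 9·-1 + 2·3 + 7·1.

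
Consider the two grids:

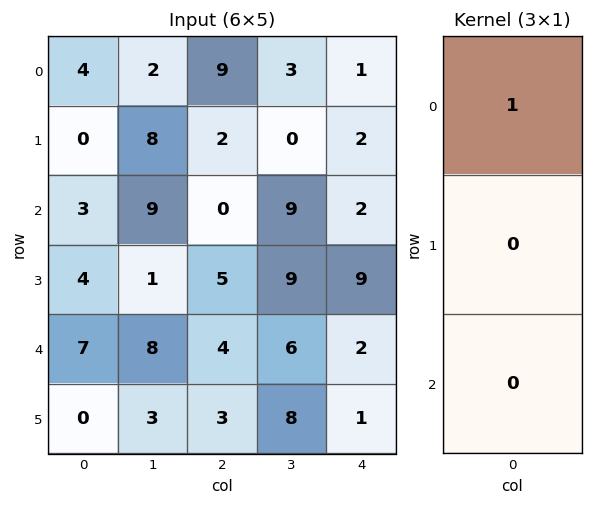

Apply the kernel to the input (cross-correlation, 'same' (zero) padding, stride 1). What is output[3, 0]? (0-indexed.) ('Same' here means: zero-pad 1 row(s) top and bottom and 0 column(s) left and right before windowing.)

3

The receptive field on the zero-padded input at this output position is [3 / 4 / 7]. Elementwise product with the kernel and sum: 3·1.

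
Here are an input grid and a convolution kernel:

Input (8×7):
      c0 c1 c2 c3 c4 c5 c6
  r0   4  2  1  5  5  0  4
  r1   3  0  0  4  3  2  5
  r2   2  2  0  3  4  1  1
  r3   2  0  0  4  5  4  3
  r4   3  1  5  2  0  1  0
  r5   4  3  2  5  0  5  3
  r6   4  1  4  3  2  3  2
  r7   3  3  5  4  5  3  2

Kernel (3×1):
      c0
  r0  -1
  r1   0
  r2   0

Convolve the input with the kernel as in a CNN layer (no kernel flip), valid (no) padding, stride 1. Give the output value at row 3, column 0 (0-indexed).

-2

The receptive field on the input at this output position is [2 / 3 / 4]. Elementwise product with the kernel and sum: 2·-1.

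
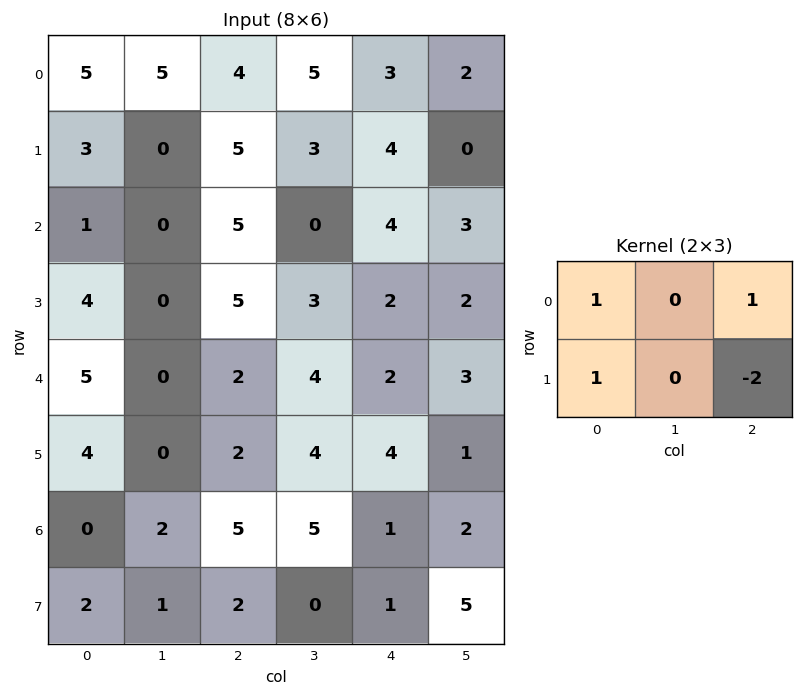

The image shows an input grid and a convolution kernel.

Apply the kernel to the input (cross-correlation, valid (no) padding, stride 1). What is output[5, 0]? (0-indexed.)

-4

The receptive field on the input at this output position is [4 0 2 / 0 2 5]. Elementwise product with the kernel and sum: 4·1 + 2·1 + 0·1 + 5·-2.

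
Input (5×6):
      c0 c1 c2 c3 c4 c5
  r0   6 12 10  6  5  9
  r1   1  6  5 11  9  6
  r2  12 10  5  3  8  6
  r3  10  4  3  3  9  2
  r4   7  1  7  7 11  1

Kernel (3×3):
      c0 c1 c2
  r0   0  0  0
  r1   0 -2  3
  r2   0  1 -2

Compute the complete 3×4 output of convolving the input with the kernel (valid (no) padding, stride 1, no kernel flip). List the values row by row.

3 22 -8 -4
-7 -4 3 7
-12 -4 6 -3

Output[0,0]: The receptive field on the input at this output position is [6 12 10 / 1 6 5 / 12 10 5]. Elementwise product with the kernel and sum: 6·-2 + 5·3 + 10·1 + 5·-2.
Output[0,1]: The receptive field on the input at this output position is [12 10 6 / 6 5 11 / 10 5 3]. Elementwise product with the kernel and sum: 5·-2 + 11·3 + 5·1 + 3·-2.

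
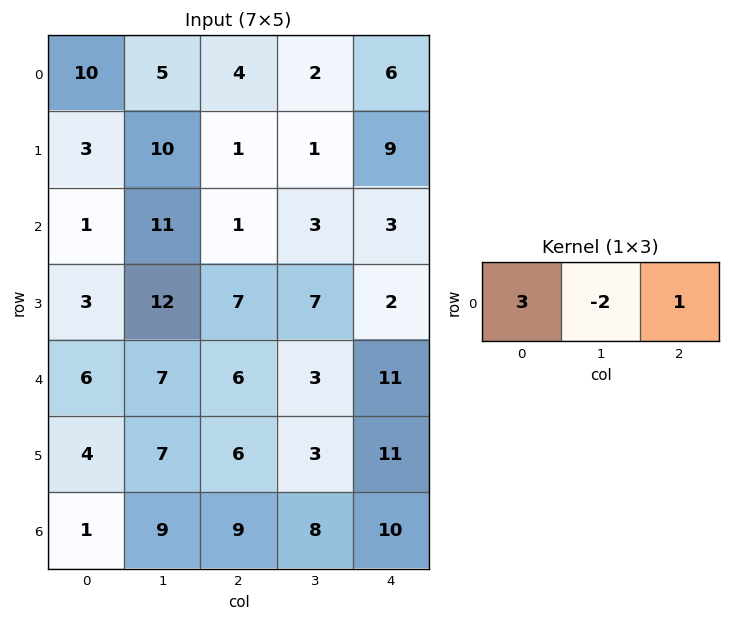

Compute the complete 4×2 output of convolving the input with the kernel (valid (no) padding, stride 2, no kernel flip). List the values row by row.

24 14
-18 0
10 23
-6 21

Output[0,0]: The receptive field on the input at this output position is [10 5 4]. Elementwise product with the kernel and sum: 10·3 + 5·-2 + 4·1.
Output[0,1]: The receptive field on the input at this output position is [4 2 6]. Elementwise product with the kernel and sum: 4·3 + 2·-2 + 6·1.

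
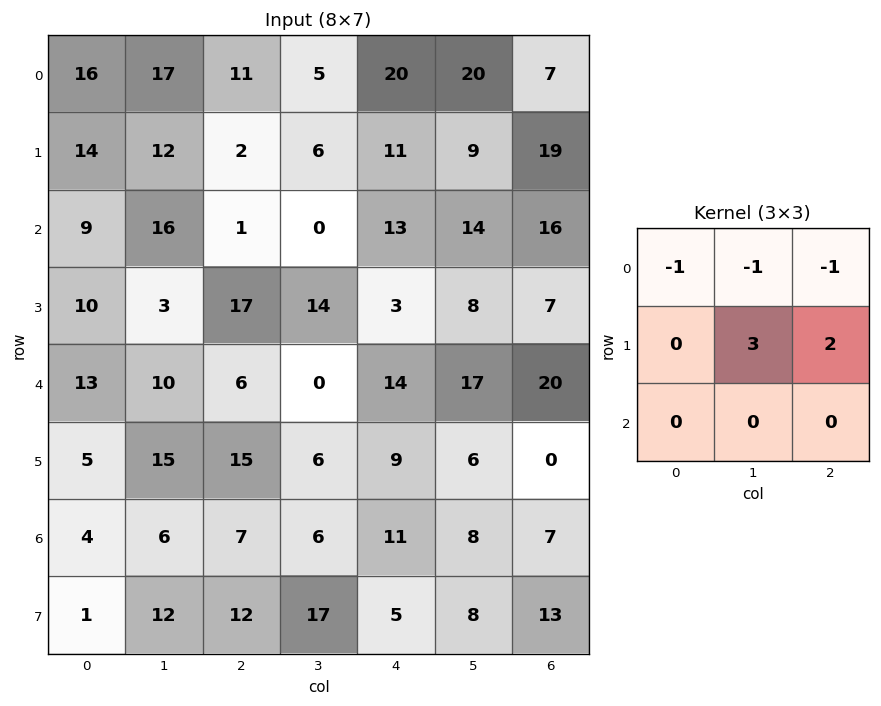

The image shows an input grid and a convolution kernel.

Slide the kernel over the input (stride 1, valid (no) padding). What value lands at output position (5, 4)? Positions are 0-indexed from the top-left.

The receptive field on the input at this output position is [9 6 0 / 11 8 7 / 5 8 13]. Elementwise product with the kernel and sum: 9·-1 + 6·-1 + 0·-1 + 8·3 + 7·2.

23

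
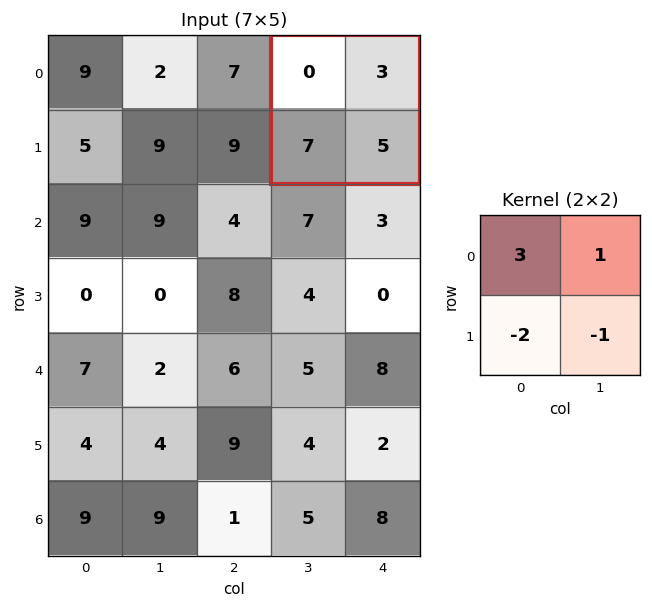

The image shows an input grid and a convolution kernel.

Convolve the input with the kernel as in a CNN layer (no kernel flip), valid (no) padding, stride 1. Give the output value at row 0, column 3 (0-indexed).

-16

The receptive field on the input at this output position is [0 3 / 7 5]. Elementwise product with the kernel and sum: 0·3 + 3·1 + 7·-2 + 5·-1.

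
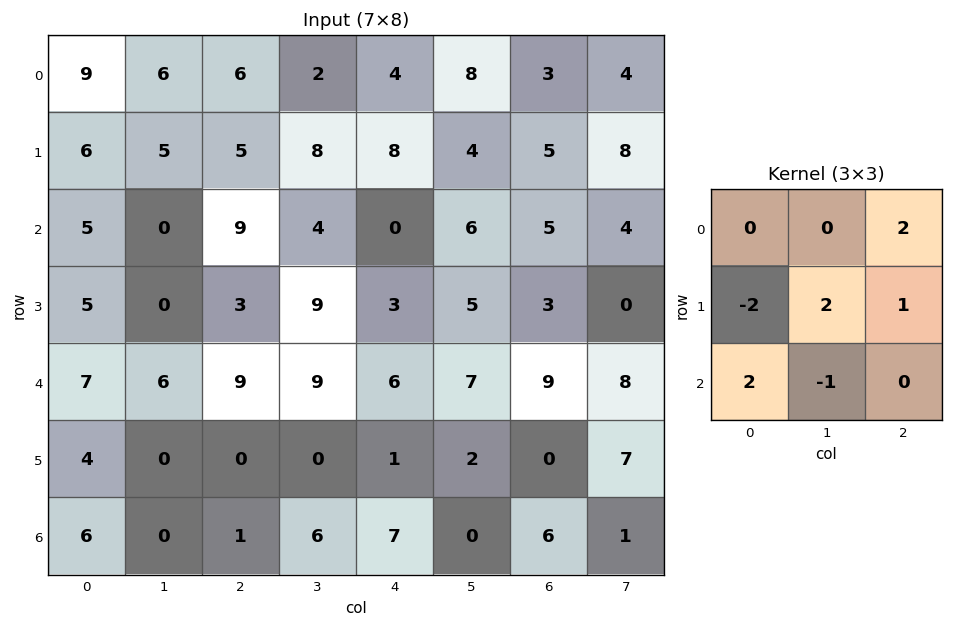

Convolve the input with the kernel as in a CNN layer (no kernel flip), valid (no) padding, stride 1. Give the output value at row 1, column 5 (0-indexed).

The receptive field on the input at this output position is [4 5 8 / 6 5 4 / 5 3 0]. Elementwise product with the kernel and sum: 8·2 + 6·-2 + 5·2 + 4·1 + 5·2 + 3·-1.

25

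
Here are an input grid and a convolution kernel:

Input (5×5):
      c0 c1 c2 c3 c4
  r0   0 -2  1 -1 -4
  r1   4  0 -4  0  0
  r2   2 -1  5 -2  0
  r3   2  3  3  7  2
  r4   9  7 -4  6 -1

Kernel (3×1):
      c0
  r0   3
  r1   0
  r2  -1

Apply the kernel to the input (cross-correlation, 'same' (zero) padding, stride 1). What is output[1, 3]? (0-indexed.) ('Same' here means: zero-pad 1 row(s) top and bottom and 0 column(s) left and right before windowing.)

-1

The receptive field on the zero-padded input at this output position is [-1 / 0 / -2]. Elementwise product with the kernel and sum: -1·3 + -2·-1.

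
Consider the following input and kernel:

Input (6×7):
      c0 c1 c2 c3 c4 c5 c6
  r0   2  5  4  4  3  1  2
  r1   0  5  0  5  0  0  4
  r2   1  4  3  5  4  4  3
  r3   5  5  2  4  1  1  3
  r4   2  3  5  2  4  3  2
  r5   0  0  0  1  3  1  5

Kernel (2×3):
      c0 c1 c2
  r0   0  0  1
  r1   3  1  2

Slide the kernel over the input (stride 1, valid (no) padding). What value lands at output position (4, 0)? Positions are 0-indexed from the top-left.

The receptive field on the input at this output position is [2 3 5 / 0 0 0]. Elementwise product with the kernel and sum: 5·1 + 0·3 + 0·1 + 0·2.

5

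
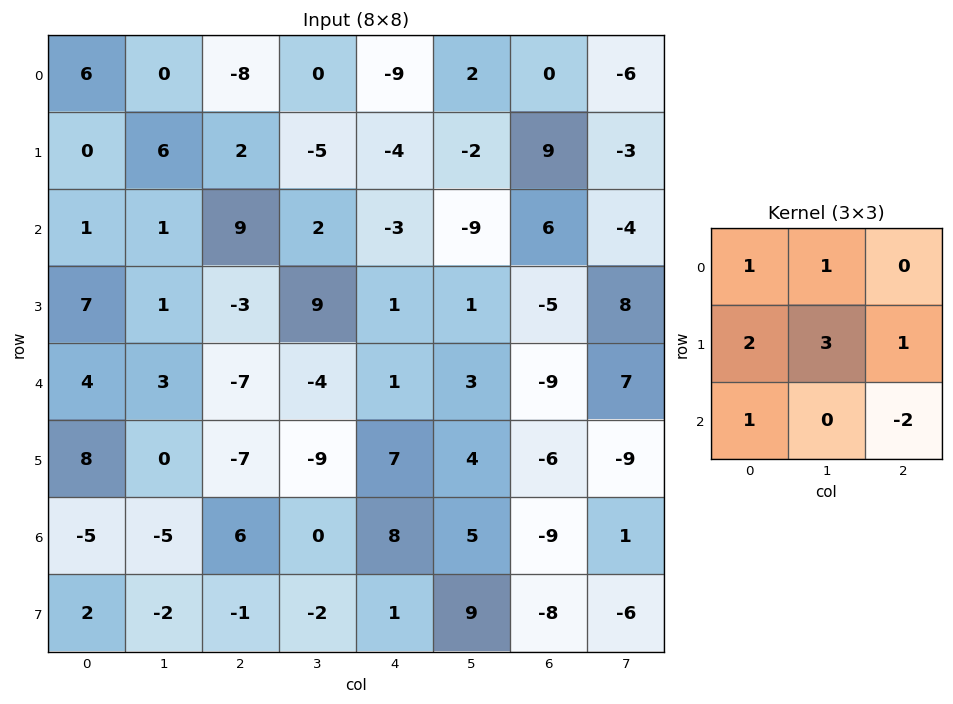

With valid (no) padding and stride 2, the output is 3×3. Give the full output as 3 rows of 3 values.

Output[0,0]: The receptive field on the input at this output position is [6 0 -8 / 0 6 2 / 1 1 9]. Elementwise product with the kernel and sum: 6·1 + 0·1 + 0·2 + 6·3 + 2·1 + 1·1 + 9·-2.
Output[0,1]: The receptive field on the input at this output position is [-8 0 -9 / 2 -5 -4 / 9 2 -3]. Elementwise product with the kernel and sum: -8·1 + 0·1 + 2·2 + -5·3 + -4·1 + 9·1 + -3·-2.

9 -8 -27
34 24 7
-1 -55 50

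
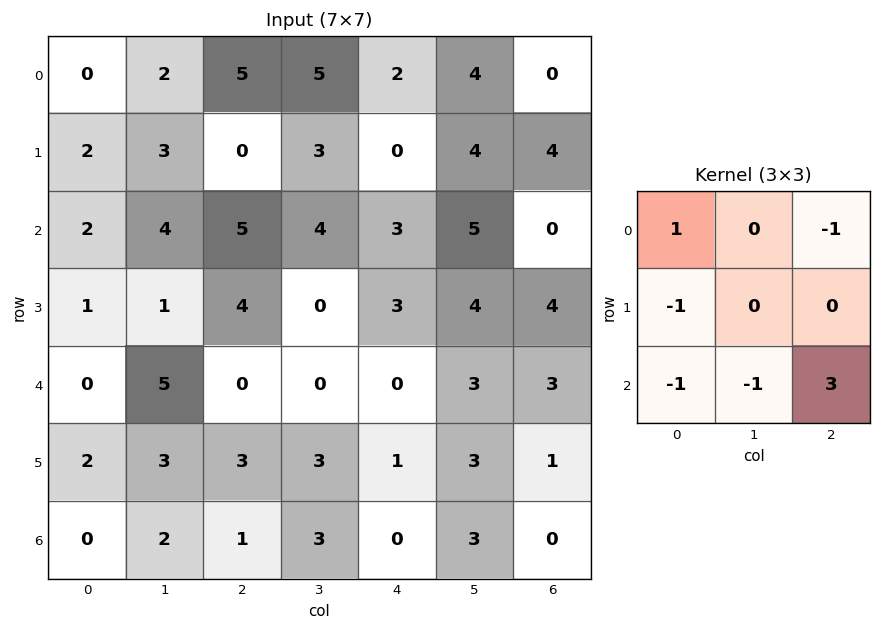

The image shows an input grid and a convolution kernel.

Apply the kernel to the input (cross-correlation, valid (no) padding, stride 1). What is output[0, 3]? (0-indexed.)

The receptive field on the input at this output position is [5 2 4 / 3 0 4 / 4 3 5]. Elementwise product with the kernel and sum: 5·1 + 4·-1 + 3·-1 + 4·-1 + 3·-1 + 5·3.

6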